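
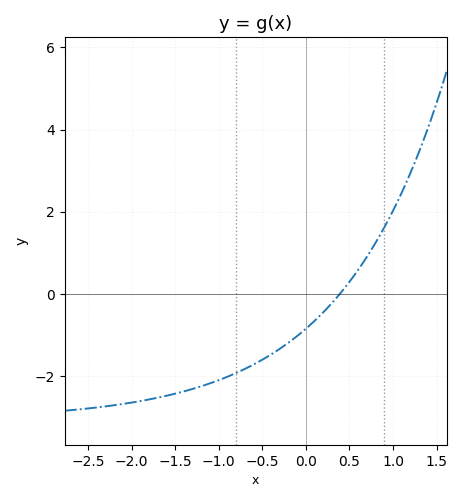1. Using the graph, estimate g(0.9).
1.6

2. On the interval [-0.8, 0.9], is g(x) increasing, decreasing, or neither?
increasing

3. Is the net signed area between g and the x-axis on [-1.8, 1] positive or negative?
negative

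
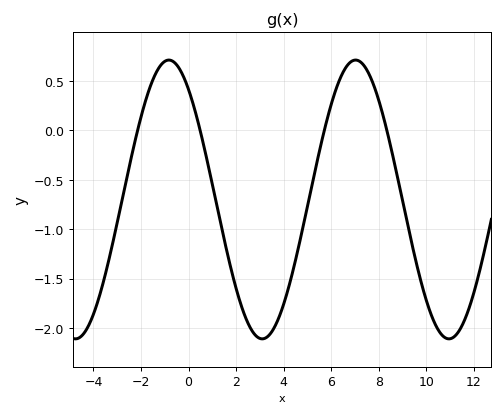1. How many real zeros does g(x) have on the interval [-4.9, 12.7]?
4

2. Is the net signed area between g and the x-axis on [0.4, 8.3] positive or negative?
negative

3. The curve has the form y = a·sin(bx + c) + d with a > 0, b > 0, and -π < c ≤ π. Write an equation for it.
y = 1.41sin(0.8x + 2.23) - 0.7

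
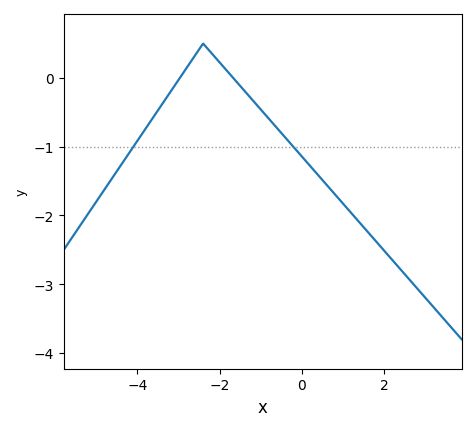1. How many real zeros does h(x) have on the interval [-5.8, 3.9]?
2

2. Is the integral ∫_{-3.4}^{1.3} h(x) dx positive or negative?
negative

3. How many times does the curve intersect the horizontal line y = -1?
2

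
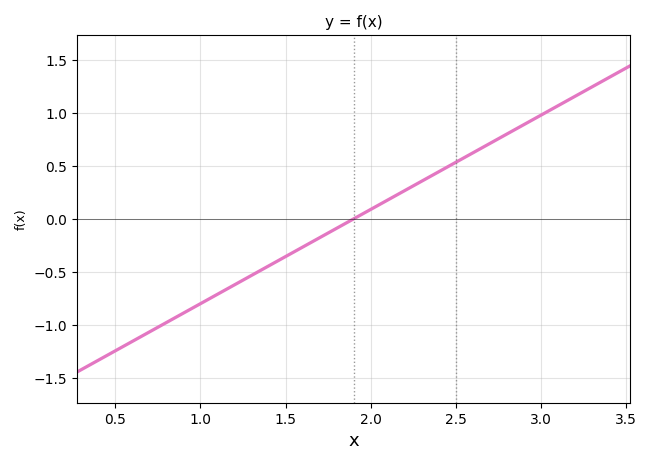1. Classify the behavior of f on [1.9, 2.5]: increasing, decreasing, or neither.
increasing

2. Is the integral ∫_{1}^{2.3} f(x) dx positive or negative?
negative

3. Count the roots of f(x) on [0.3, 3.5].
1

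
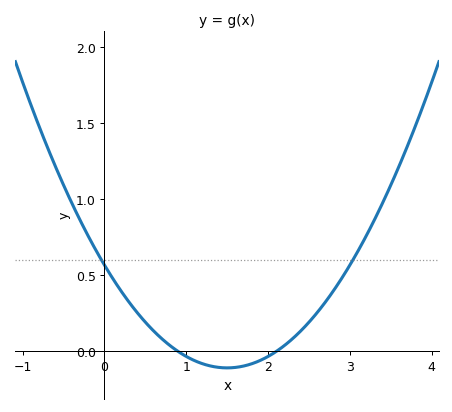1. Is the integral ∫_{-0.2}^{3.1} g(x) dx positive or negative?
positive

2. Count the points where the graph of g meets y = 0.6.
2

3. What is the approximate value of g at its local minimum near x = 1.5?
-0.1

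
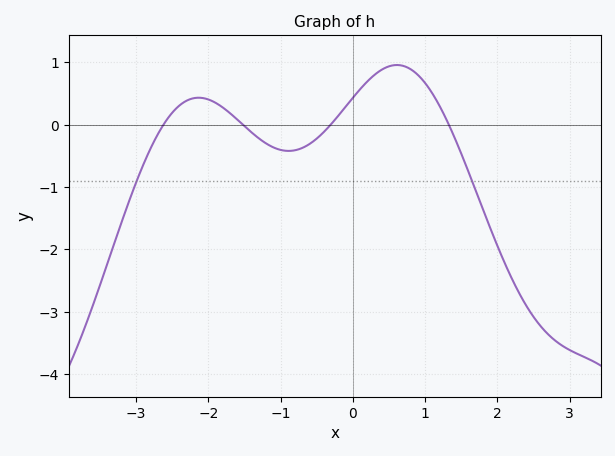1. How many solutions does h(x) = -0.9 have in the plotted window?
2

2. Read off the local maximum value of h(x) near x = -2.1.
0.433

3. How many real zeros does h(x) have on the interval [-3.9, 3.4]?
4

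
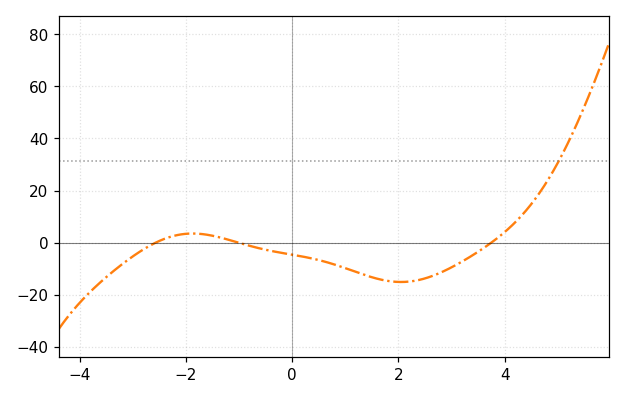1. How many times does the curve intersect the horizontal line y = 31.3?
1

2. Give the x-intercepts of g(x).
-2.6, -1, 3.8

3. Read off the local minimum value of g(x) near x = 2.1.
-16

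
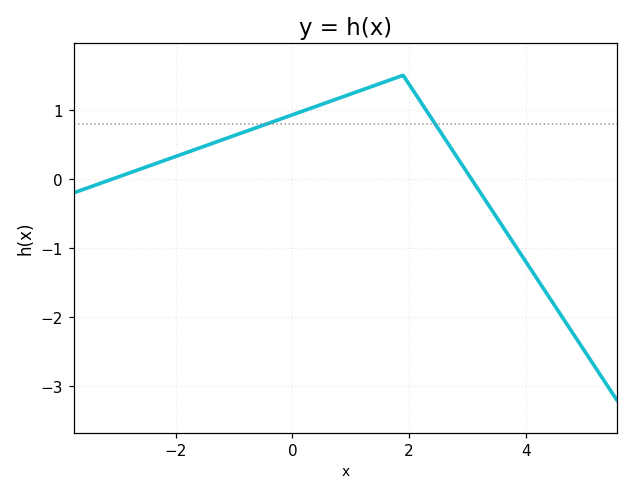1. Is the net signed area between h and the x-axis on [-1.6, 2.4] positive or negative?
positive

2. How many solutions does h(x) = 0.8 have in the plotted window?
2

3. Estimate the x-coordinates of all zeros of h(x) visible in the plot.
-3.09, 3.07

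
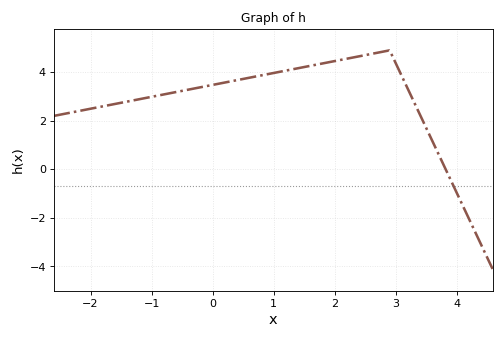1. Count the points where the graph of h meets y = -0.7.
1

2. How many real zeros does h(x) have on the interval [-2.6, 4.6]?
1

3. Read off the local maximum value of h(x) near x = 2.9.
4.8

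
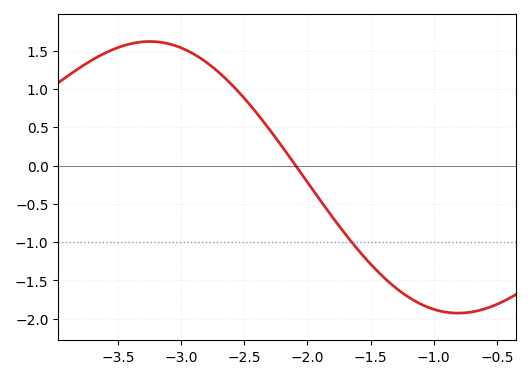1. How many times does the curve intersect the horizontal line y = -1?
1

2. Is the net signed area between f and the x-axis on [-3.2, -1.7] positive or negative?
positive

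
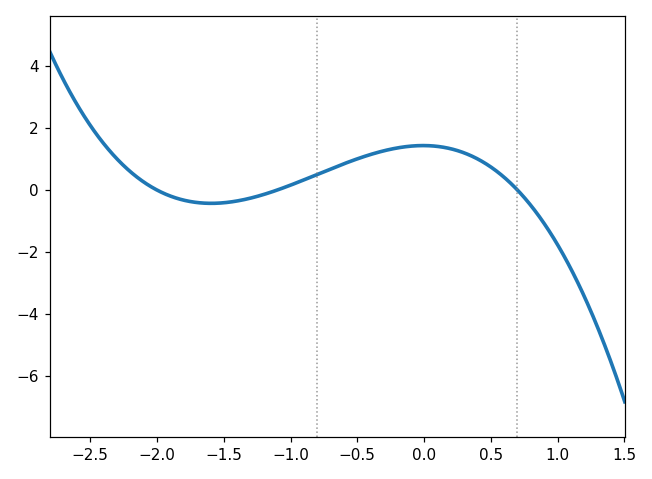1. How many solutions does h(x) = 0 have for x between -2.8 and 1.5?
3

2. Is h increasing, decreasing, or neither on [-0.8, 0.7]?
neither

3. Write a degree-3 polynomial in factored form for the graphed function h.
y = -0.93(x + 2)(x + 1.1)(x - 0.7)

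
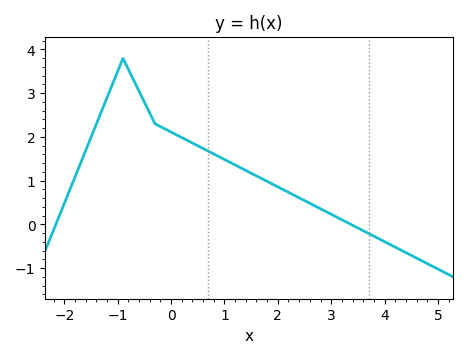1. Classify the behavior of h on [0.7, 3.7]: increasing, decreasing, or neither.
decreasing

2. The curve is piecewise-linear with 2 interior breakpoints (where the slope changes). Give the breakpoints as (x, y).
(-0.9, 3.8); (-0.3, 2.3)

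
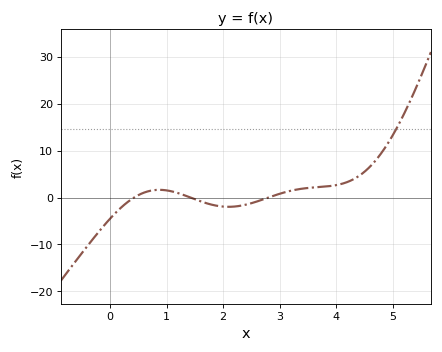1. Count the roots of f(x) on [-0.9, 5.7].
3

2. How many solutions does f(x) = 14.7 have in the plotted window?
1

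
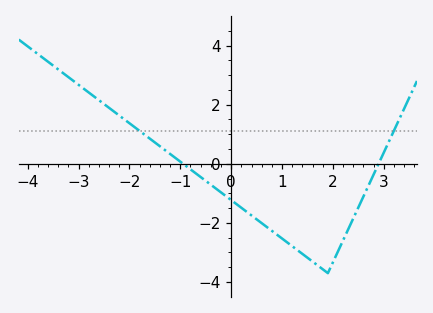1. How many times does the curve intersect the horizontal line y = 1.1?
2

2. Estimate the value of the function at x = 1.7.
-3.44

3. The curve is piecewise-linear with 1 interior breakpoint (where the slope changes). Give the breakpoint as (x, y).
(1.9, -3.7)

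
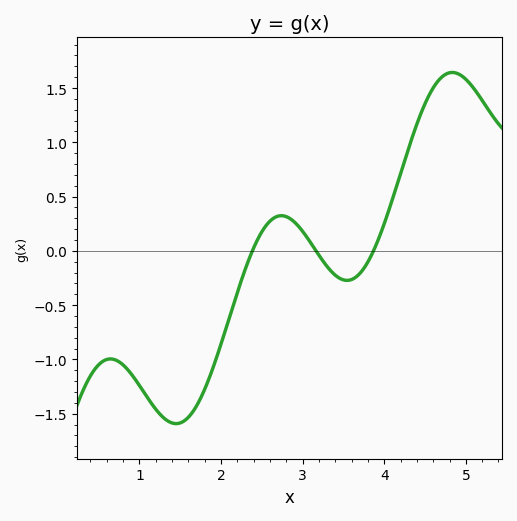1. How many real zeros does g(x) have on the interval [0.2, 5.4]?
3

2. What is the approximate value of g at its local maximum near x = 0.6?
-1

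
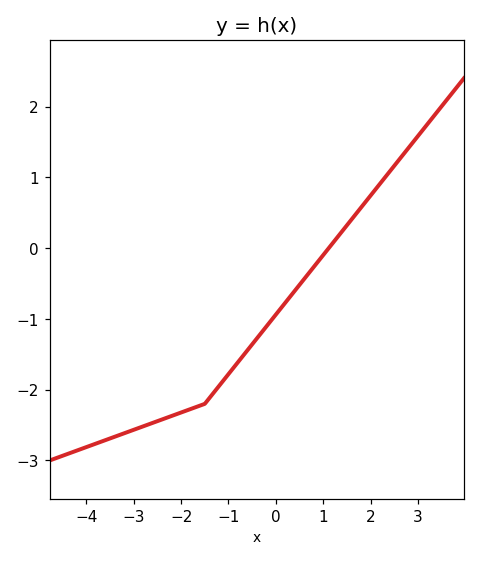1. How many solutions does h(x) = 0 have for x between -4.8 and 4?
1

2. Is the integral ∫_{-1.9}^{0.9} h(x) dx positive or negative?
negative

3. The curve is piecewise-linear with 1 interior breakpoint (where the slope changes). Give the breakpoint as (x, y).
(-1.5, -2.2)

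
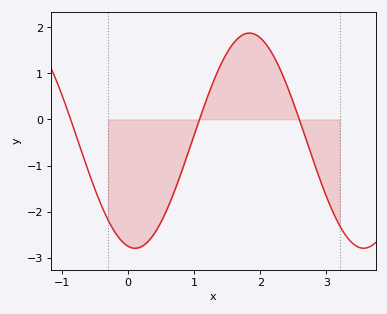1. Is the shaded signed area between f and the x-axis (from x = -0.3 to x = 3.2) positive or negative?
negative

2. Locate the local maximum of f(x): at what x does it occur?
1.84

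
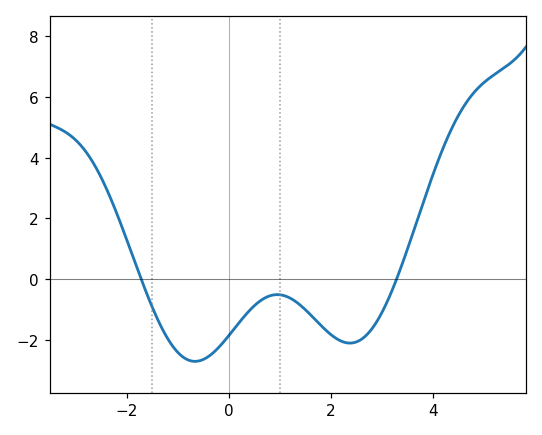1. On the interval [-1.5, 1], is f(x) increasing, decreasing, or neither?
neither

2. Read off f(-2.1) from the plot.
1.8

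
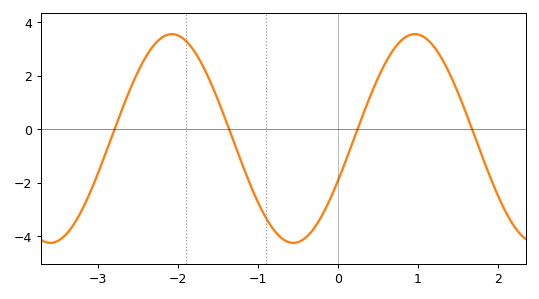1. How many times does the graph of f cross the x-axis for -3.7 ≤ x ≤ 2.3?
4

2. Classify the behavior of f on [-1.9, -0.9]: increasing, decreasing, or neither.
decreasing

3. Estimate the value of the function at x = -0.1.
-2.6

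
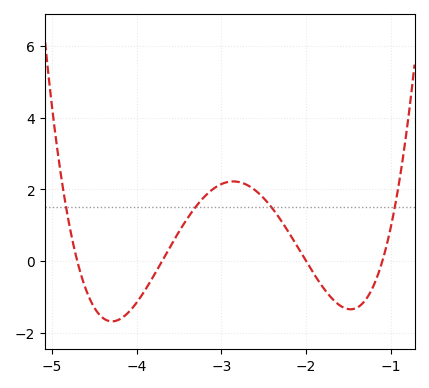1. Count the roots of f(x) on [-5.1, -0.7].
4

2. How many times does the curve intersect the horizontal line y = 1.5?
4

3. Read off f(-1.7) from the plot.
-1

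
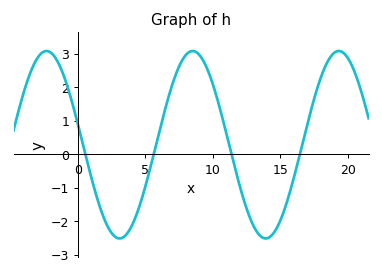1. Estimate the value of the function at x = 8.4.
3.1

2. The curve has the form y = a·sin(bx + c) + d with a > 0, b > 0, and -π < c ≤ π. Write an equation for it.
y = 2.8sin(0.58x + 2.9) + 0.28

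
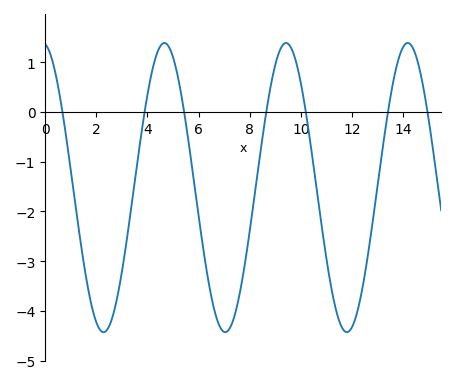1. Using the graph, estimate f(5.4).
0.1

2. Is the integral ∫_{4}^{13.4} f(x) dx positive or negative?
negative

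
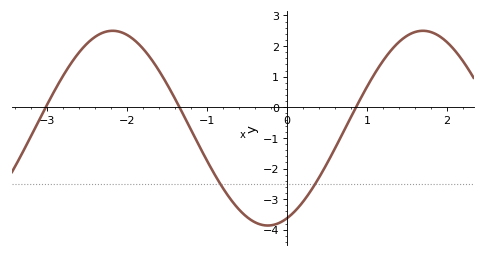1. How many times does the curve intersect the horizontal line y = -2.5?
2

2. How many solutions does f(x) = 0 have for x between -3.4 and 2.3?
3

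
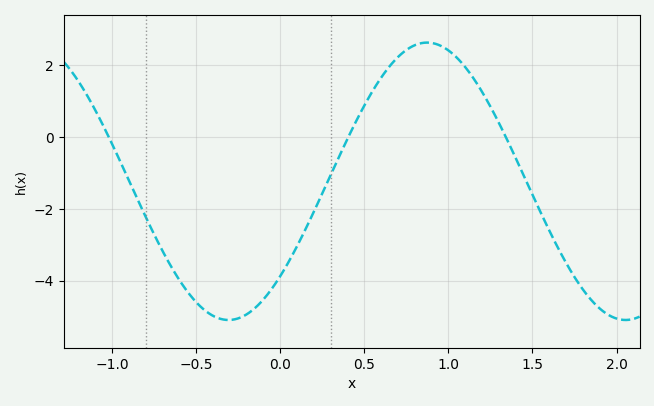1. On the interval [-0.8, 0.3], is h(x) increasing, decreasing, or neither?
neither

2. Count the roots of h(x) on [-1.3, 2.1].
3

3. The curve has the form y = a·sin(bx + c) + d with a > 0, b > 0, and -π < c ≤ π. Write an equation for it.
y = 3.86sin(2.7x - 0.75) - 1.23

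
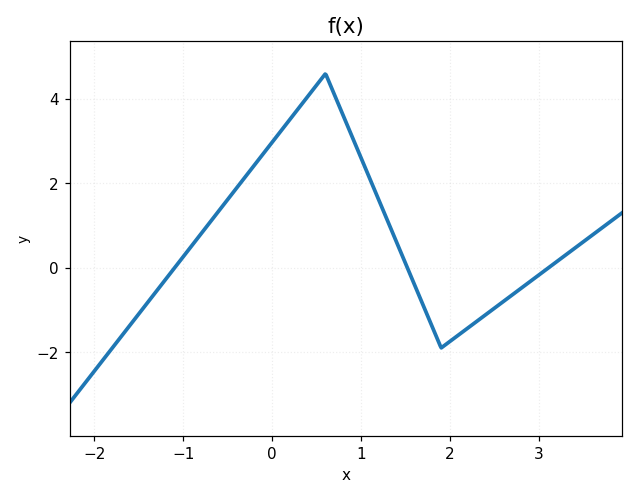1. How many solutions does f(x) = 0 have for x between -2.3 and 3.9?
3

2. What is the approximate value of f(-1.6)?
-1.4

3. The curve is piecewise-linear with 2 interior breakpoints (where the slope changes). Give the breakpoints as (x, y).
(0.6, 4.6); (1.9, -1.9)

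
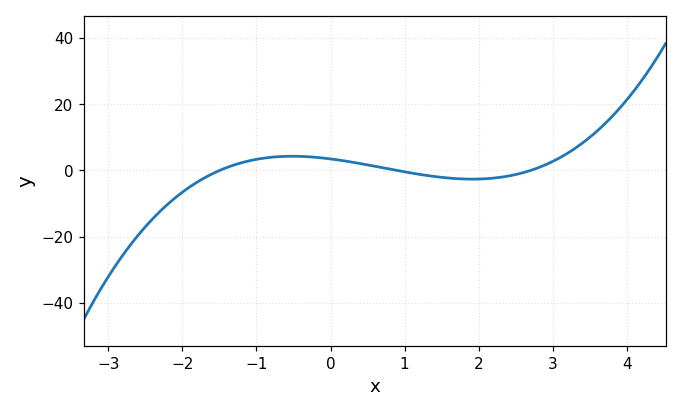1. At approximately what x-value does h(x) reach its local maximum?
-0.6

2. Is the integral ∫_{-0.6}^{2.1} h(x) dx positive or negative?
positive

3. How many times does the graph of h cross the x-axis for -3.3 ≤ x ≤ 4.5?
3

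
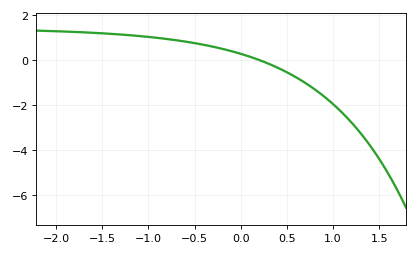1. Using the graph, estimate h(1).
-2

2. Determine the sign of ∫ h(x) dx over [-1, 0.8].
positive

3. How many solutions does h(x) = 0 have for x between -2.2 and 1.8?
1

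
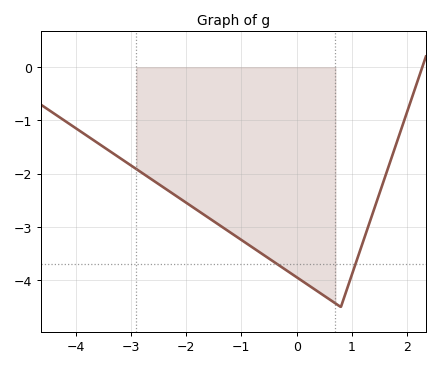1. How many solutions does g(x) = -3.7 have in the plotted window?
2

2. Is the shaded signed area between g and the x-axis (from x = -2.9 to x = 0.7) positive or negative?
negative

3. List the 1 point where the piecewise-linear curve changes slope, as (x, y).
(0.8, -4.5)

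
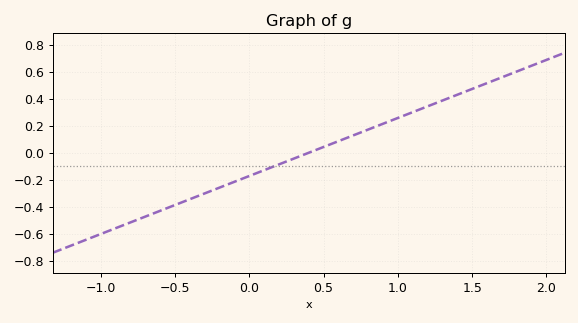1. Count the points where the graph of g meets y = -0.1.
1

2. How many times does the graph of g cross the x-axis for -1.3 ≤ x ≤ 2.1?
1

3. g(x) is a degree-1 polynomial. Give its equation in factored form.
y = 0.43(x - 0.4)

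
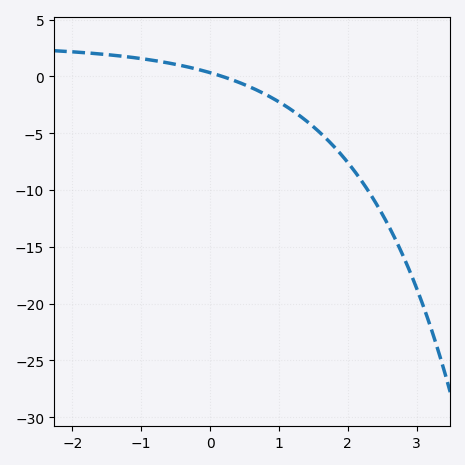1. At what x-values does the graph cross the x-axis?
0.2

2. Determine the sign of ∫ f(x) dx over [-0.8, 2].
negative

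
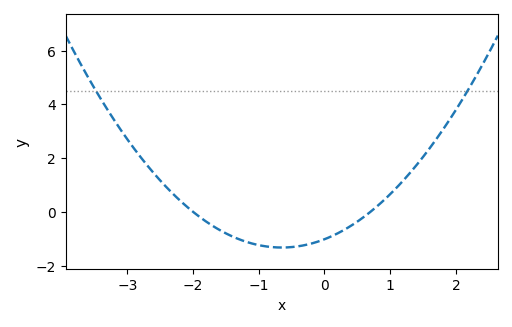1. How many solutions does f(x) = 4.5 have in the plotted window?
2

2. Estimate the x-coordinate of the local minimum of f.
-0.65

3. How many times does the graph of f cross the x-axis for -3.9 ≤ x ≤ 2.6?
2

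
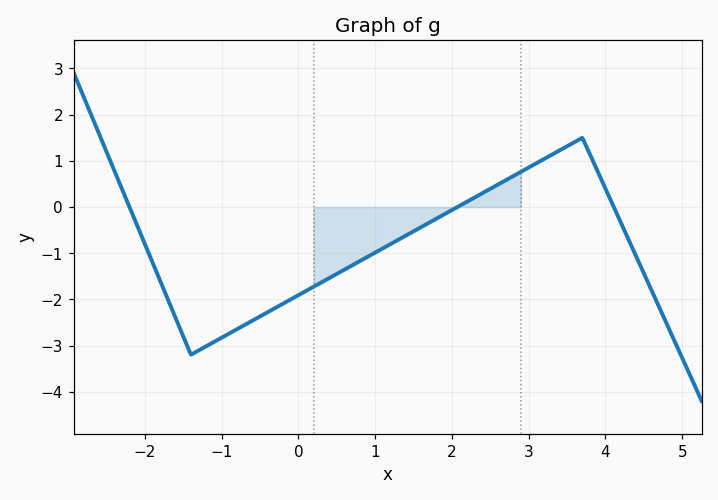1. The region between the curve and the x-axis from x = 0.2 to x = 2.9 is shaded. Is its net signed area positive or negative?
negative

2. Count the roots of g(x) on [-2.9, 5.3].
3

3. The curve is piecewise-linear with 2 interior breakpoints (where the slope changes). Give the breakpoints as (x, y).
(-1.4, -3.2); (3.7, 1.5)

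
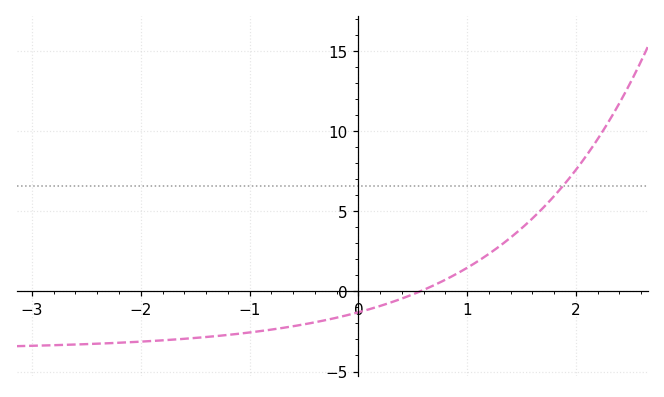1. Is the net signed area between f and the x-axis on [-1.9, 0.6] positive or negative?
negative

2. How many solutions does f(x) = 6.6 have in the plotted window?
1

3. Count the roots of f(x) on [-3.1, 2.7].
1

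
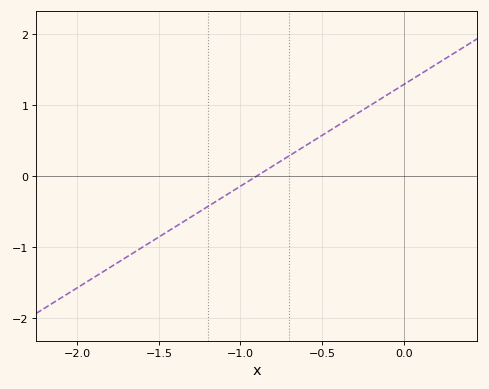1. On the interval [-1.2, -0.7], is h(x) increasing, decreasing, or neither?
increasing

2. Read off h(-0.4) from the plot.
0.7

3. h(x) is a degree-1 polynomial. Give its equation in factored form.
y = 1.43(x + 0.9)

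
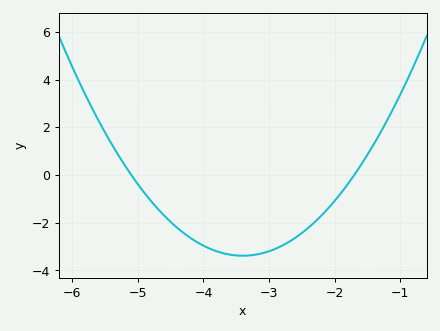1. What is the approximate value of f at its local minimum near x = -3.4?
-3.4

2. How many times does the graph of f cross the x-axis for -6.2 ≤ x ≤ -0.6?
2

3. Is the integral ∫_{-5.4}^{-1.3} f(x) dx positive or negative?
negative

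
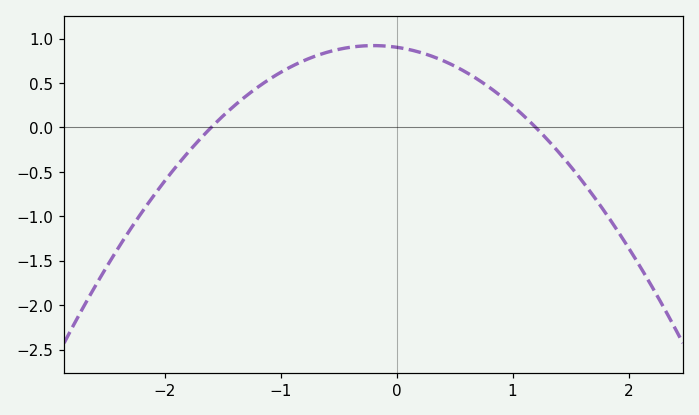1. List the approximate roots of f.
-1.6, 1.2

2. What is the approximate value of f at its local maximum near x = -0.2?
0.921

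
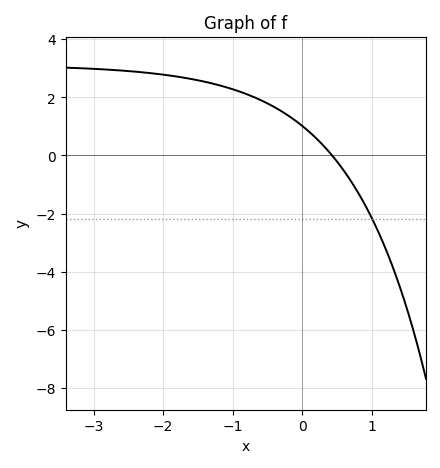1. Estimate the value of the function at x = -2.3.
2.86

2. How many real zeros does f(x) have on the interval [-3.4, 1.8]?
1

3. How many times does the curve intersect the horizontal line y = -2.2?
1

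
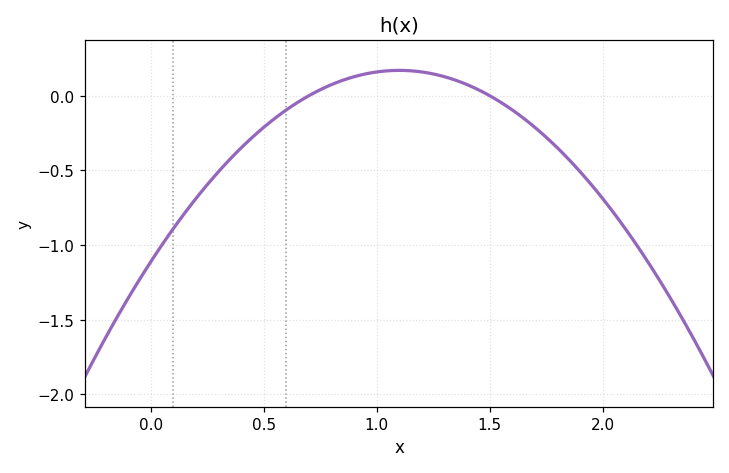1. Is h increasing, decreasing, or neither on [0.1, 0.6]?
increasing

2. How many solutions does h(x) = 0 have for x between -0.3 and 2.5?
2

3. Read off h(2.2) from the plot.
-1.11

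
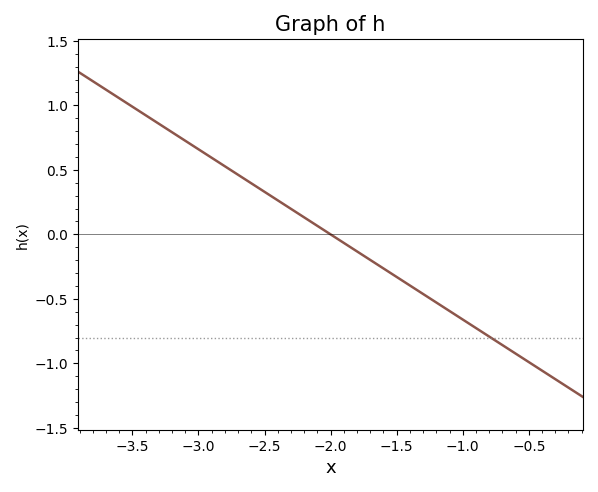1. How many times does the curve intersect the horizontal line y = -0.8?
1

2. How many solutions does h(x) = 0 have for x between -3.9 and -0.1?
1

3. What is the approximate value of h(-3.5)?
0.99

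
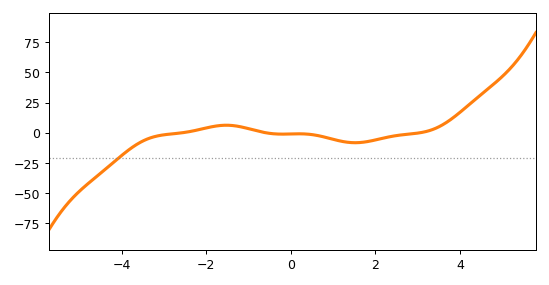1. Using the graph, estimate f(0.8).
-4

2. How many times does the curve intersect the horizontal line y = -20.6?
1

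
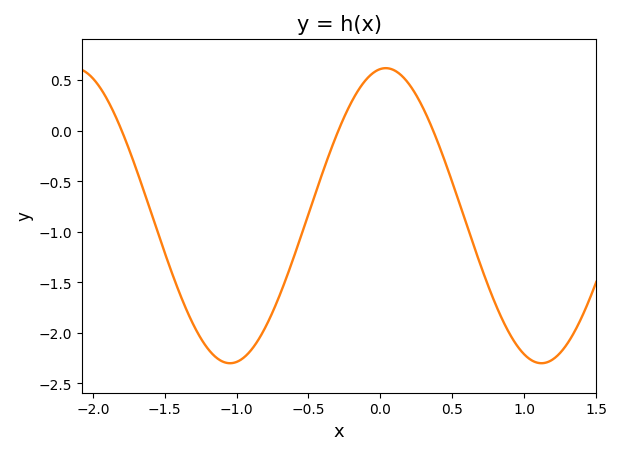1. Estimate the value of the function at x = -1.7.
-0.35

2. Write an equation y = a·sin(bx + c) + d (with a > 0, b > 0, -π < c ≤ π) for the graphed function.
y = 1.46sin(2.9x + 1.5) - 0.84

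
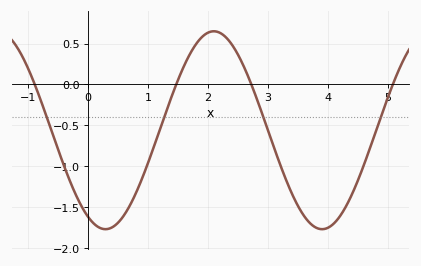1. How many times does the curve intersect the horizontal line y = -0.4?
4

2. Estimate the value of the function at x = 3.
-0.55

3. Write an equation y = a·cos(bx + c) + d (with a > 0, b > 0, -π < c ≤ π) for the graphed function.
y = 1.21cos(1.7x + 2.6) - 0.56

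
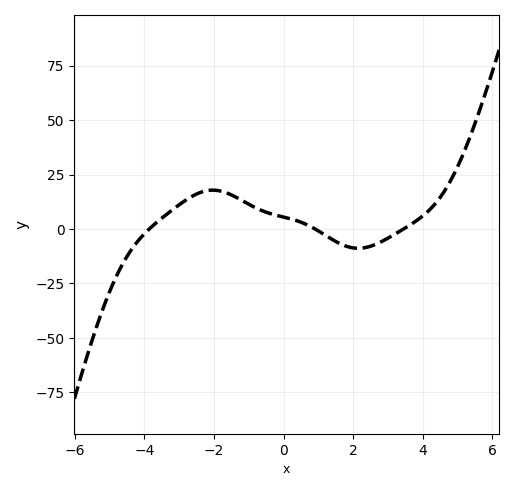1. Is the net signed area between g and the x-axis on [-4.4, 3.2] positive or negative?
positive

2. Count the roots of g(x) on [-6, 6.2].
3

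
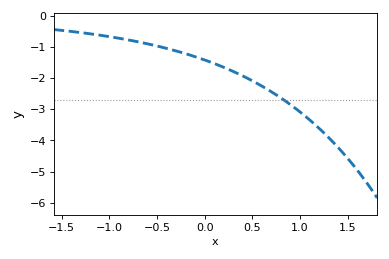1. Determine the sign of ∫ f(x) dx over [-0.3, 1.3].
negative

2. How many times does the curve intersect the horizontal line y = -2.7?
1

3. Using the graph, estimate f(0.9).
-2.85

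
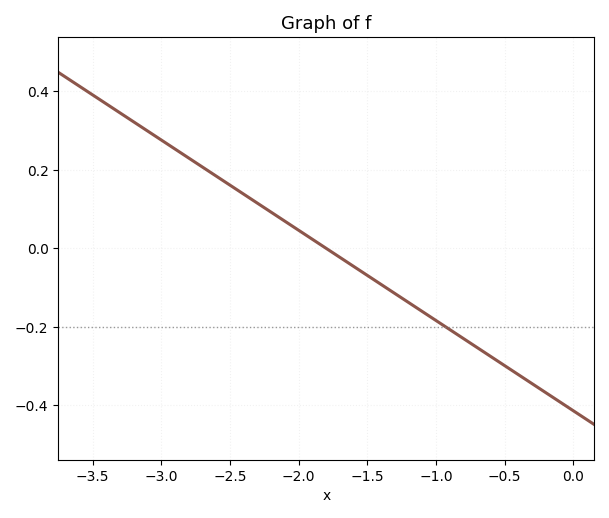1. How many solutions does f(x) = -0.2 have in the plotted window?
1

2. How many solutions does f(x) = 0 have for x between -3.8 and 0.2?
1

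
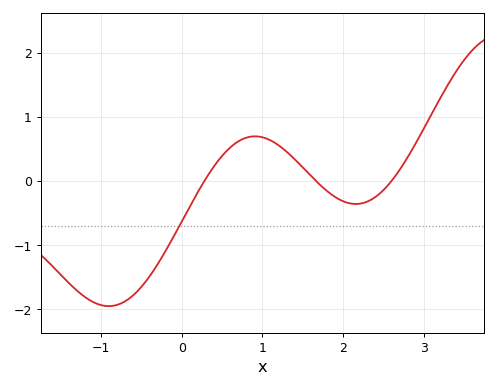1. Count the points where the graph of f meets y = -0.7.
1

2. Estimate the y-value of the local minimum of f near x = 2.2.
-0.4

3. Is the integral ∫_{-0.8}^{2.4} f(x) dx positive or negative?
negative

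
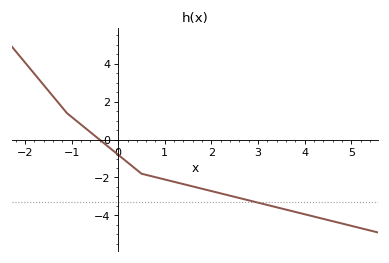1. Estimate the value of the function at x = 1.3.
-2.29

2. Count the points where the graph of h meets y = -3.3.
1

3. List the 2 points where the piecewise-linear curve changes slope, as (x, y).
(-1.1, 1.4); (0.5, -1.8)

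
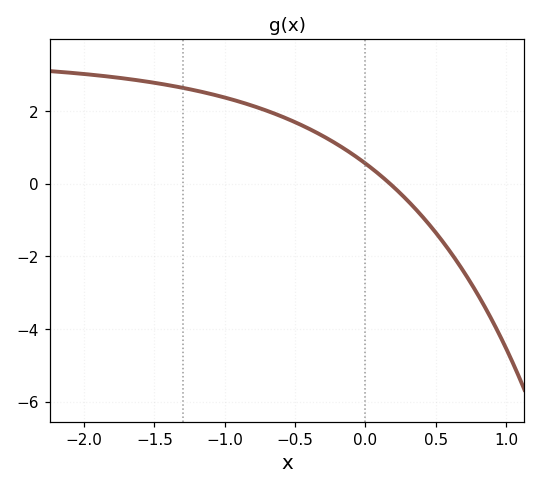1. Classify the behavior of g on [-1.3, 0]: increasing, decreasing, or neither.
decreasing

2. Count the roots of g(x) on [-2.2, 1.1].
1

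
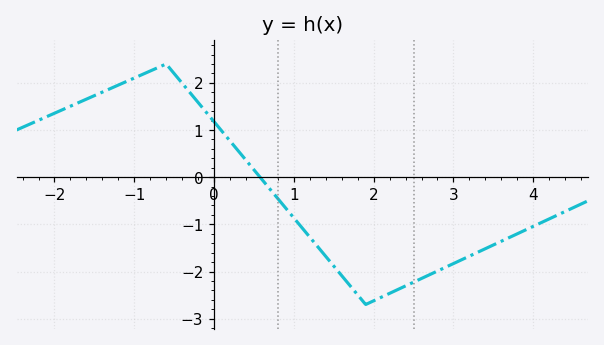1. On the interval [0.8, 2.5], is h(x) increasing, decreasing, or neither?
neither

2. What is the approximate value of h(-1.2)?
2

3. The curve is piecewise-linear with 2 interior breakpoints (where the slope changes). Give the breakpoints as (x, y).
(-0.6, 2.4); (1.9, -2.7)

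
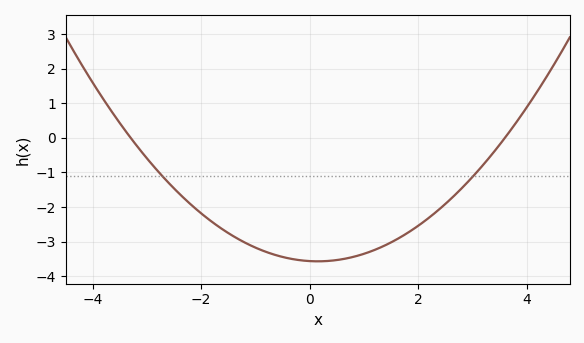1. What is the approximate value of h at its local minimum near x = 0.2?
-3.6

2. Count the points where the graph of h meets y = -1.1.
2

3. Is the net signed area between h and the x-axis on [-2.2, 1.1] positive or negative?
negative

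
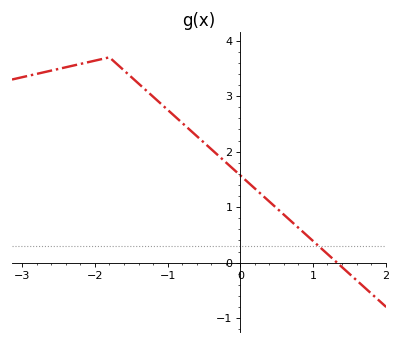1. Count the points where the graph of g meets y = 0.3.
1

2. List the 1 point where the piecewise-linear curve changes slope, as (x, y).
(-1.8, 3.7)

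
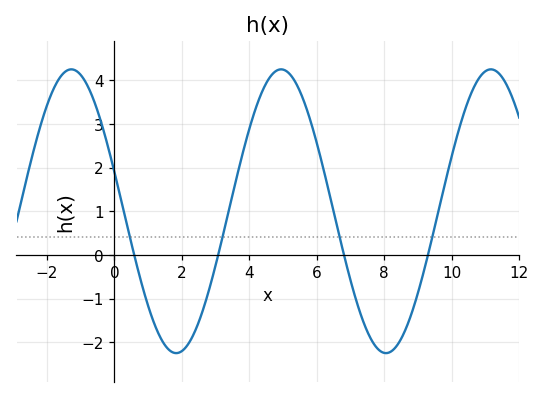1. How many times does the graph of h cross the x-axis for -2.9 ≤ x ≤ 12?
4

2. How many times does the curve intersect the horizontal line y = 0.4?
4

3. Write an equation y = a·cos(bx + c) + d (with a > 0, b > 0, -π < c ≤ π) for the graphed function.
y = 3.25cos(1.01x + 1.29) + 1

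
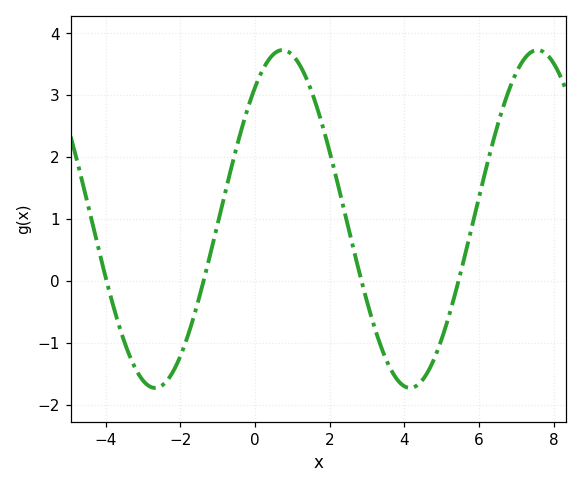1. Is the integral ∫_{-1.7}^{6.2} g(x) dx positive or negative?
positive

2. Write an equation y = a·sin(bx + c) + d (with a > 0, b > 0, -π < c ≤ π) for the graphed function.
y = 2.73sin(0.92x + 0.89) + 1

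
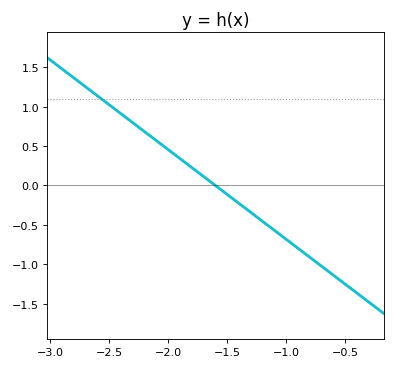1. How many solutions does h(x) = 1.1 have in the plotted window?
1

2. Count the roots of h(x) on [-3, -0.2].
1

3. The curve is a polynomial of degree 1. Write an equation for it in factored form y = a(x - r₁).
y = -1.14(x + 1.6)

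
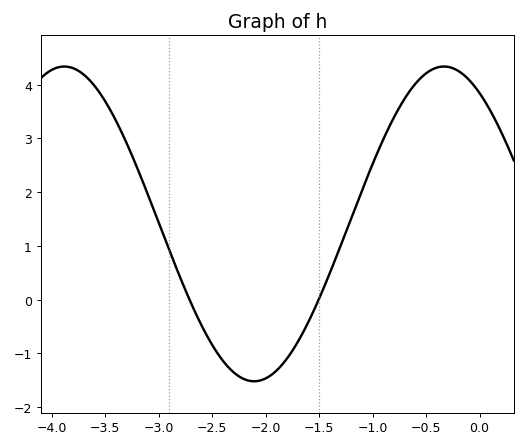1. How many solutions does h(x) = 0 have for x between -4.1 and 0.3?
2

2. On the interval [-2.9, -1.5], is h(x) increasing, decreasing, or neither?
neither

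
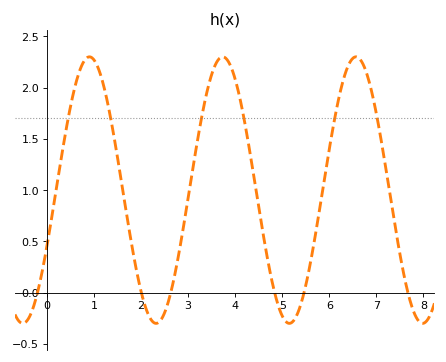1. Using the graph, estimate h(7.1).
1.5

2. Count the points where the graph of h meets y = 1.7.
6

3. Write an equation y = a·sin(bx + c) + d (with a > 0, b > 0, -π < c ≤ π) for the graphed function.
y = 1.3sin(2.2x - 0.44) + 1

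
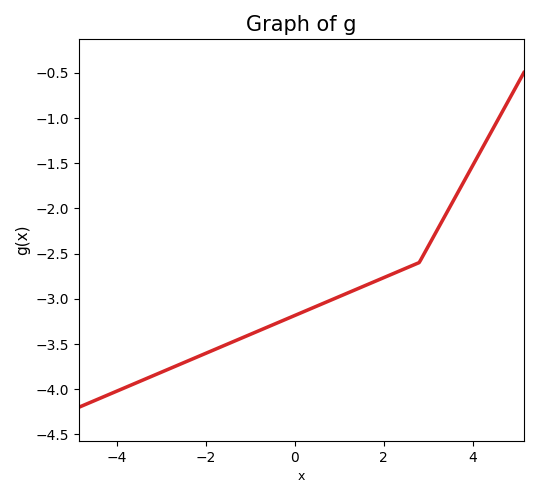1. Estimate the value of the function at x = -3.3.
-3.9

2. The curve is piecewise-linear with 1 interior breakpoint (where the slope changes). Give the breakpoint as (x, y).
(2.8, -2.6)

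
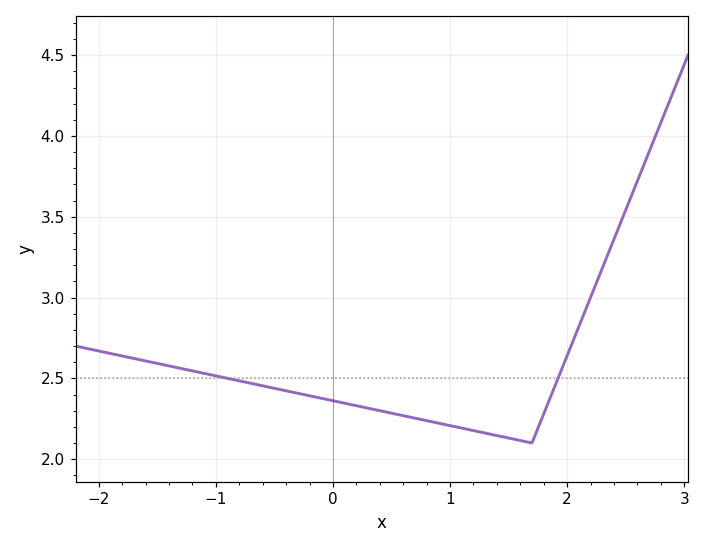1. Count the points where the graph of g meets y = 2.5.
2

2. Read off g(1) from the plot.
2.21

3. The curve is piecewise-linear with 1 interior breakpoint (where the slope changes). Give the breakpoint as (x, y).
(1.7, 2.1)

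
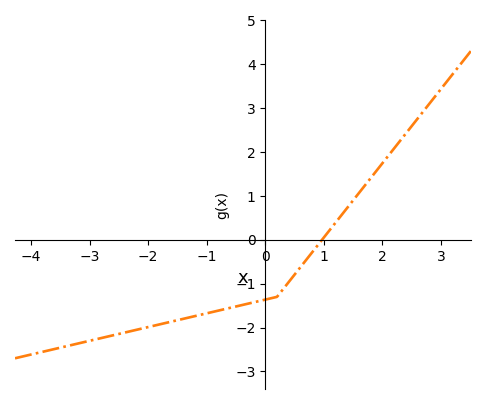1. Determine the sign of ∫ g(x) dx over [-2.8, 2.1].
negative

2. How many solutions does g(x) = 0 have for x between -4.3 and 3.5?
1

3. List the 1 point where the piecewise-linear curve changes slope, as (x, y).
(0.2, -1.3)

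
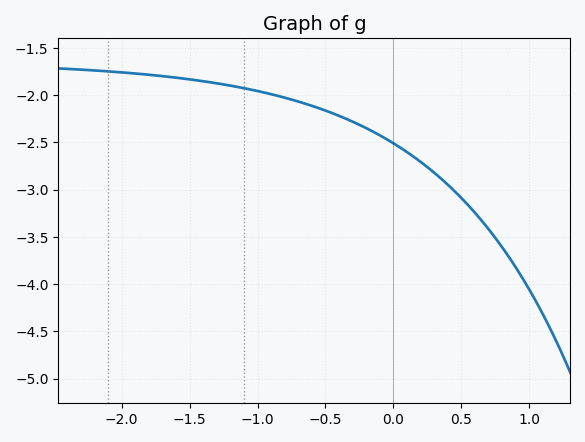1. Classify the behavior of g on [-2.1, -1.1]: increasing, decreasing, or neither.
decreasing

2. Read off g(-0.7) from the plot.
-2.05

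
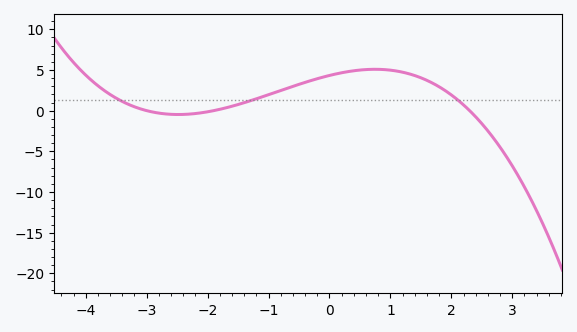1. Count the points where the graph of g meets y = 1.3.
3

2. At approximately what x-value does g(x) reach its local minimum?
-2.48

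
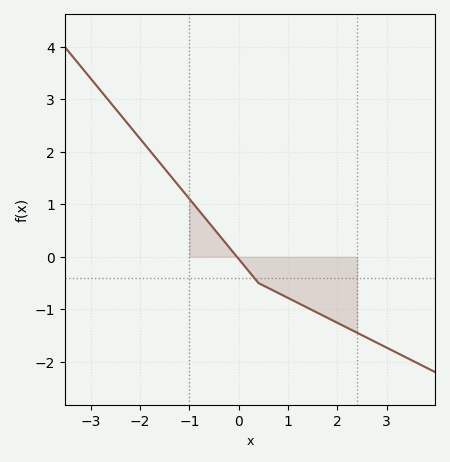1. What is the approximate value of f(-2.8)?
3.2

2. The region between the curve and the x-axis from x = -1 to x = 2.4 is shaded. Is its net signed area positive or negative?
negative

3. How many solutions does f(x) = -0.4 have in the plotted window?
1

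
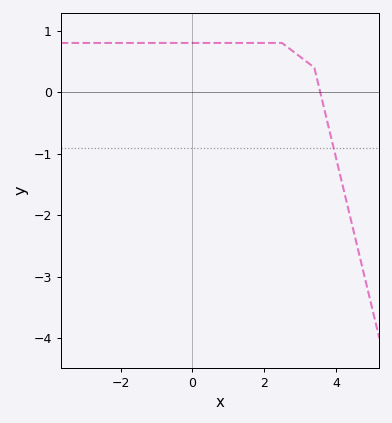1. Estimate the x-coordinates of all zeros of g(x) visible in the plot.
3.6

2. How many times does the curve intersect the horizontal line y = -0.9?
1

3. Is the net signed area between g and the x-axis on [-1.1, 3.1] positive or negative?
positive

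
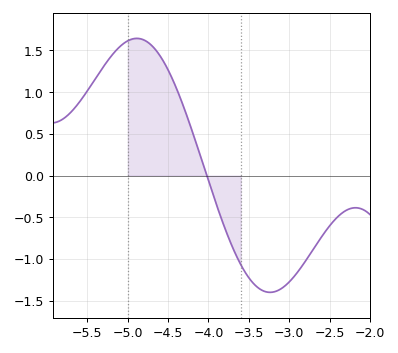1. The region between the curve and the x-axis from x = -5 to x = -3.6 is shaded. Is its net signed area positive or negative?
positive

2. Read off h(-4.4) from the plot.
1.05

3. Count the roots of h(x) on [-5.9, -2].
1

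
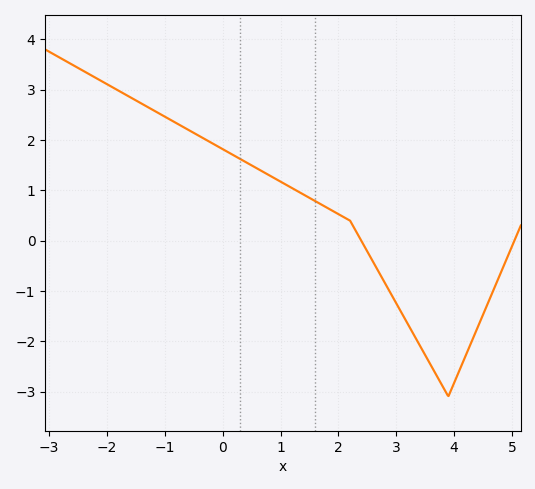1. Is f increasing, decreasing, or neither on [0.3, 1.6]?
decreasing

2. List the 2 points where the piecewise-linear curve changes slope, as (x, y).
(2.2, 0.4); (3.9, -3.1)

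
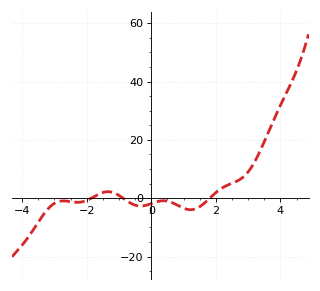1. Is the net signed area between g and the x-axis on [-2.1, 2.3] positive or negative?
negative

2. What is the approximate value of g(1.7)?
-2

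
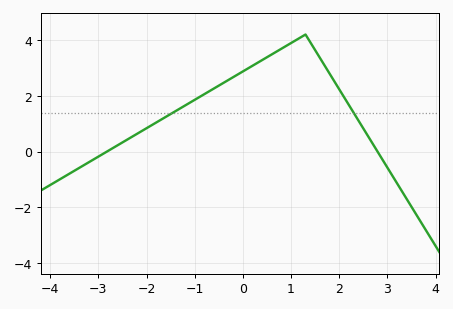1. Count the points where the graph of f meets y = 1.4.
2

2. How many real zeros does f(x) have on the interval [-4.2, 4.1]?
2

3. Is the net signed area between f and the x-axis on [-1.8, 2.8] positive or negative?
positive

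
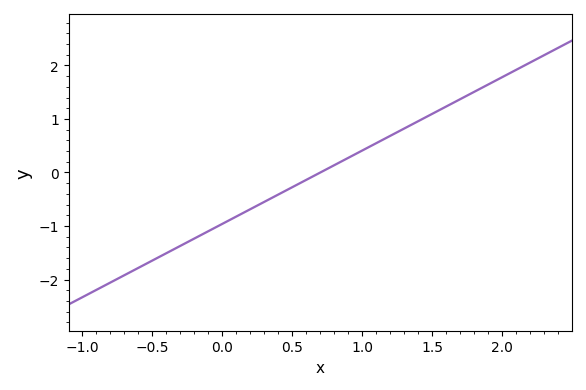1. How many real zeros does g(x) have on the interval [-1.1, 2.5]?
1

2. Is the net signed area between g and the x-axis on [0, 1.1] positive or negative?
negative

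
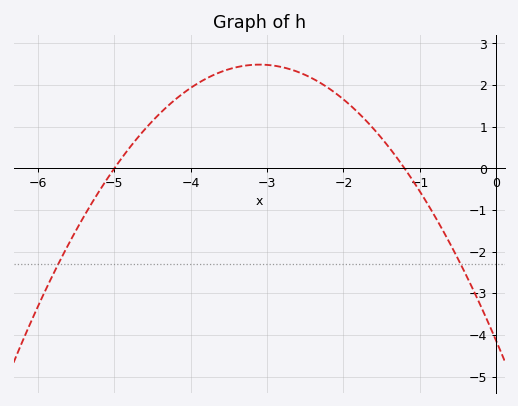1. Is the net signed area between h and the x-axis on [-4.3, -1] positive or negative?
positive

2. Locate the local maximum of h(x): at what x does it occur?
-3.1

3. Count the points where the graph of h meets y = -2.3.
2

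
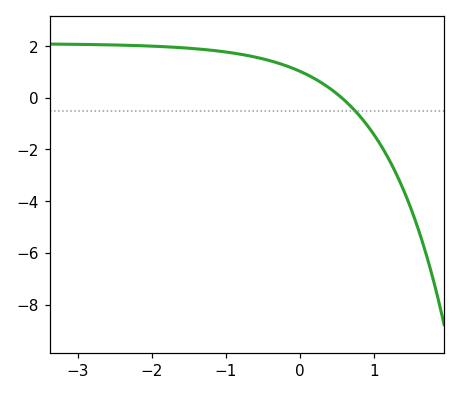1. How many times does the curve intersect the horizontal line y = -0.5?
1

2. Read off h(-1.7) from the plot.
1.96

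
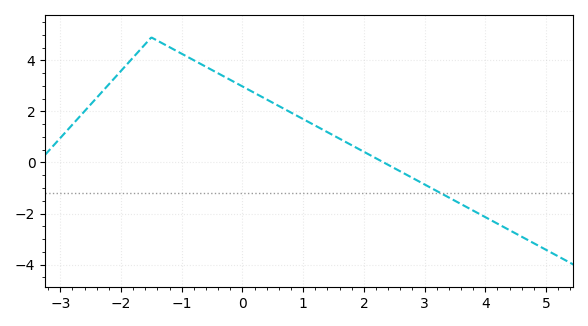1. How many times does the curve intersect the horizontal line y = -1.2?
1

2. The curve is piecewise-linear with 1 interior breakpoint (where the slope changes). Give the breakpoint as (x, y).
(-1.5, 4.9)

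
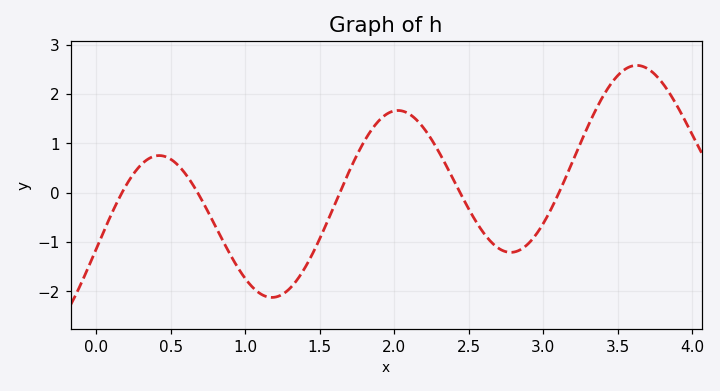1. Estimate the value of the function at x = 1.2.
-2.12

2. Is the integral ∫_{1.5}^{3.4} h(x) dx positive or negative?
positive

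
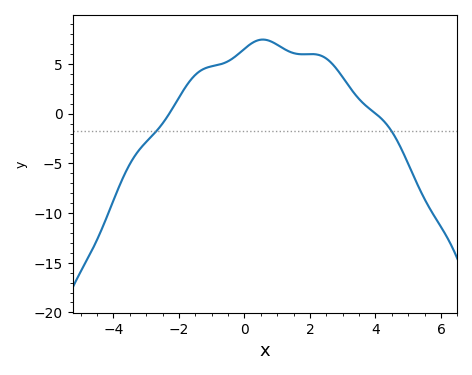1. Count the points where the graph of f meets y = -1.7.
2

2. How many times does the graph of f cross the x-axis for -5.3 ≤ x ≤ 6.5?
2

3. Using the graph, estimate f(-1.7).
3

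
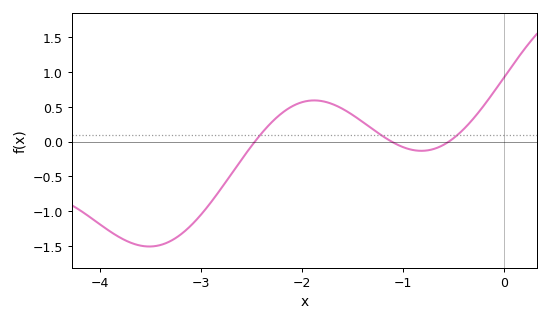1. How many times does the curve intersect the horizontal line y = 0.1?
3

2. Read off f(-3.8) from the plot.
-1.4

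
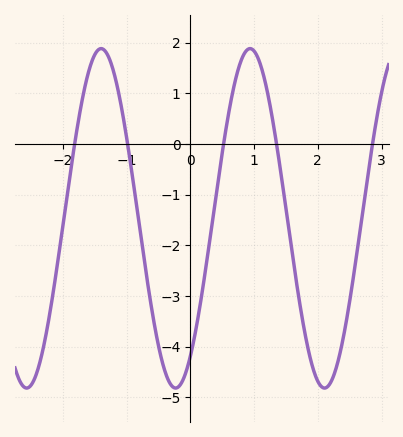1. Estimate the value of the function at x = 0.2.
-2.8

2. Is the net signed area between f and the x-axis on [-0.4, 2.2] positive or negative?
negative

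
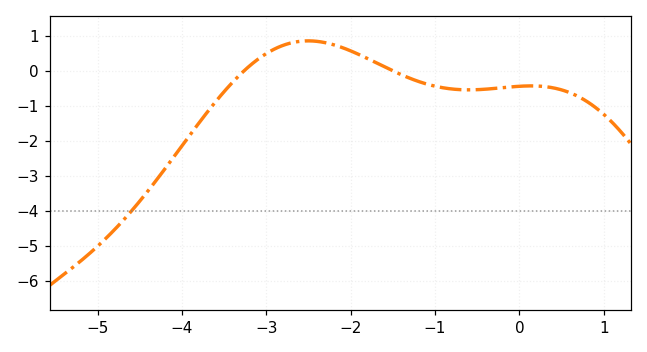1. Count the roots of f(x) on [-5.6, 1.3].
2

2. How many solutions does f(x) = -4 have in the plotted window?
1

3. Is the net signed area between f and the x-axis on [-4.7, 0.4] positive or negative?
negative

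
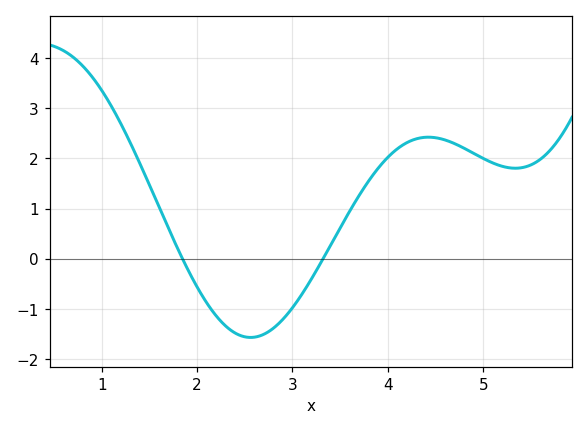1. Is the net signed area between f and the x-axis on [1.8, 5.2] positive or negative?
positive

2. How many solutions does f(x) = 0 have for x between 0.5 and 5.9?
2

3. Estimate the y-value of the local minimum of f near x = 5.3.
1.8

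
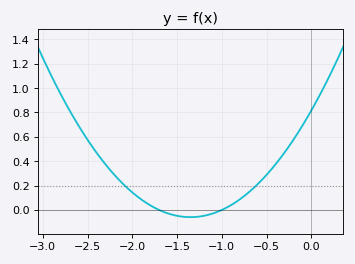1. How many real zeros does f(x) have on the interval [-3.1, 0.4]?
2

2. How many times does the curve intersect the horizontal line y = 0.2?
2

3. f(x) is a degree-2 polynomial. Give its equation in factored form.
y = 0.48(x + 1.7)(x + 1)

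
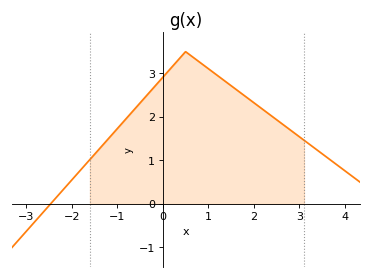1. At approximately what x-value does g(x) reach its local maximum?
0.4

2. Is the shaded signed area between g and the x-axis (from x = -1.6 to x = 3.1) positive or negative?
positive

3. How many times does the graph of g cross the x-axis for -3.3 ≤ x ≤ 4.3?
1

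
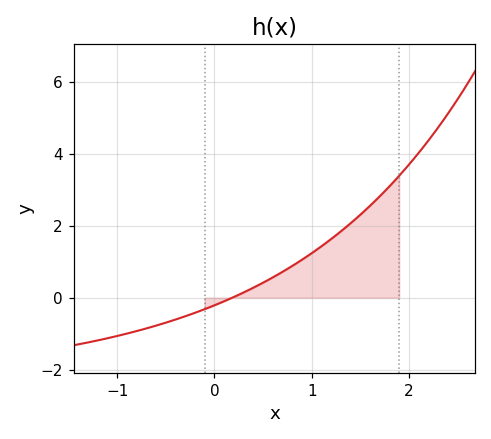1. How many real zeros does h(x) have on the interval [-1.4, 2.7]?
1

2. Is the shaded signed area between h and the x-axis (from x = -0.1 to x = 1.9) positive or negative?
positive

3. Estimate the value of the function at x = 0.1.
-0.097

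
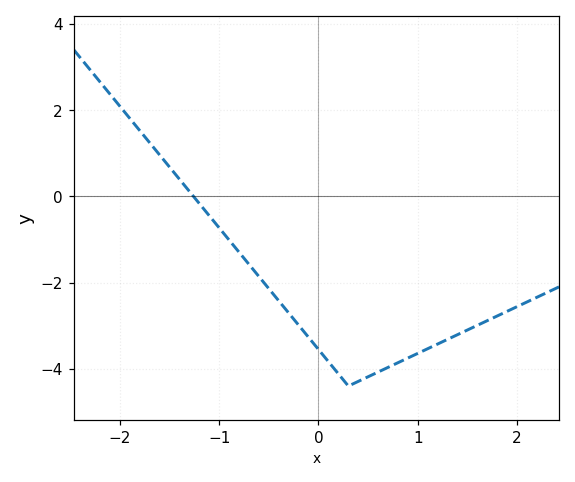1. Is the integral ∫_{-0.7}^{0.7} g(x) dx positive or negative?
negative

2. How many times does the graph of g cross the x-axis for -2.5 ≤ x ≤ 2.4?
1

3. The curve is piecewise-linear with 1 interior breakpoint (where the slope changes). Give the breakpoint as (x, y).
(0.3, -4.4)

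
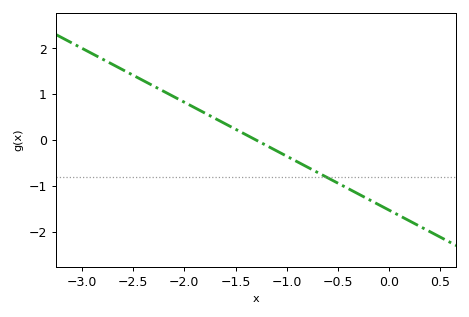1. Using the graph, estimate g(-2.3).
1.2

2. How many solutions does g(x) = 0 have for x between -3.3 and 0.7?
1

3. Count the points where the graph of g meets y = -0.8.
1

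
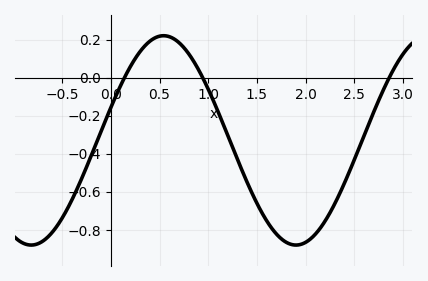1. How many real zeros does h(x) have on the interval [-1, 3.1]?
3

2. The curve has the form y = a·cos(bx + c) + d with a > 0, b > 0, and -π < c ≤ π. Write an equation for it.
y = 0.55cos(2.31x - 1.25) - 0.33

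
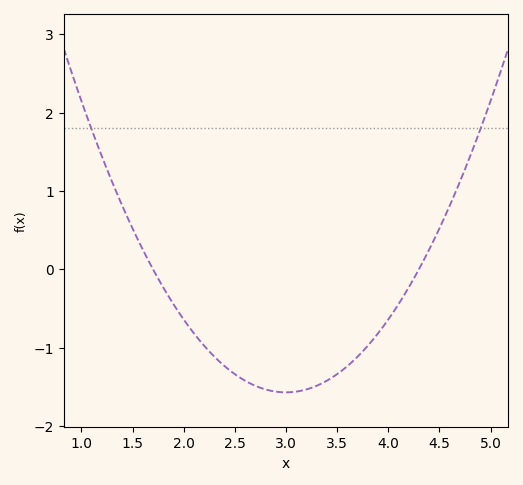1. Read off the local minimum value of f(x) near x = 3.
-1.57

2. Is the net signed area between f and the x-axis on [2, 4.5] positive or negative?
negative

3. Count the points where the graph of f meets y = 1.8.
2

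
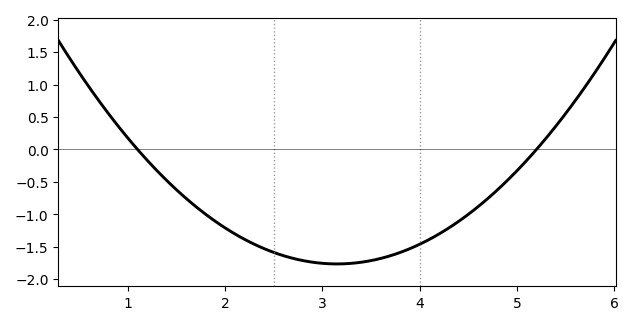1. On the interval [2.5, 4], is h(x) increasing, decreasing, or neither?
neither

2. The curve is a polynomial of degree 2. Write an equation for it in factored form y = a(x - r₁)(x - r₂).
y = 0.42(x - 1.1)(x - 5.2)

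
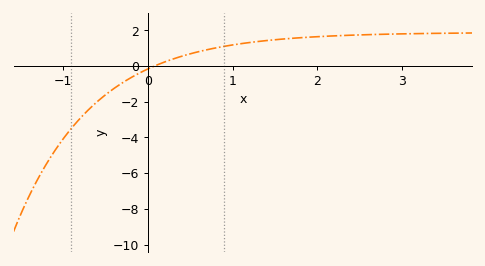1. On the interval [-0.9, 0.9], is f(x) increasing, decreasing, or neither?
increasing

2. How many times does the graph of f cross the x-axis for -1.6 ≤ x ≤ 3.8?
1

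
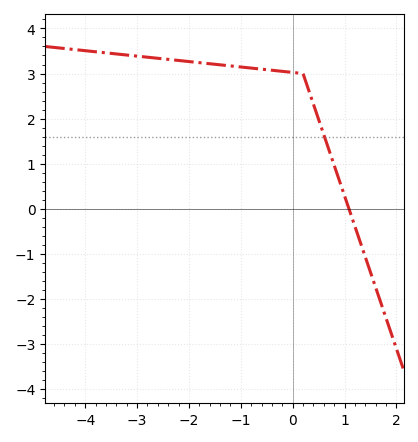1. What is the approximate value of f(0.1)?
3.01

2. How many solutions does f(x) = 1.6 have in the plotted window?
1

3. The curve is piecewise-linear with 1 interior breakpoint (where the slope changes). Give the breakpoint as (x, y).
(0.2, 3)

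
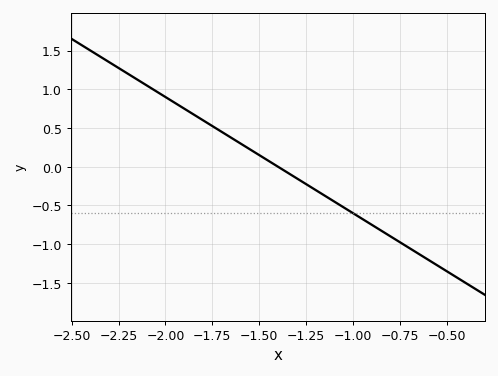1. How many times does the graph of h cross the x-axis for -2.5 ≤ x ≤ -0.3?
1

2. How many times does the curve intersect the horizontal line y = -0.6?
1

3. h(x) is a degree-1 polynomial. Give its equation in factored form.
y = -1.5(x + 1.4)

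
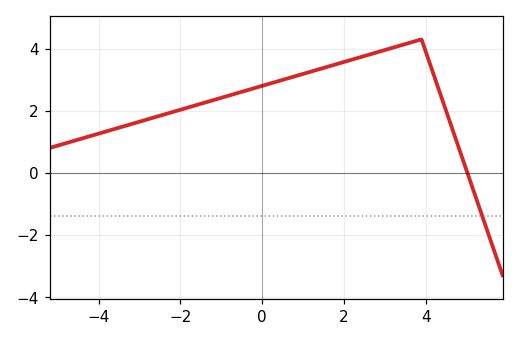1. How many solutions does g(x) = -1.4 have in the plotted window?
1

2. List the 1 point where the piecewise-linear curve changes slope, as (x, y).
(3.9, 4.3)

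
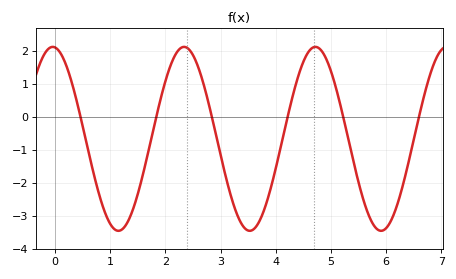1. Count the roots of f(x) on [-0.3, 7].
6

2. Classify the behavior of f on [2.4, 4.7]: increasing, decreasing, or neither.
neither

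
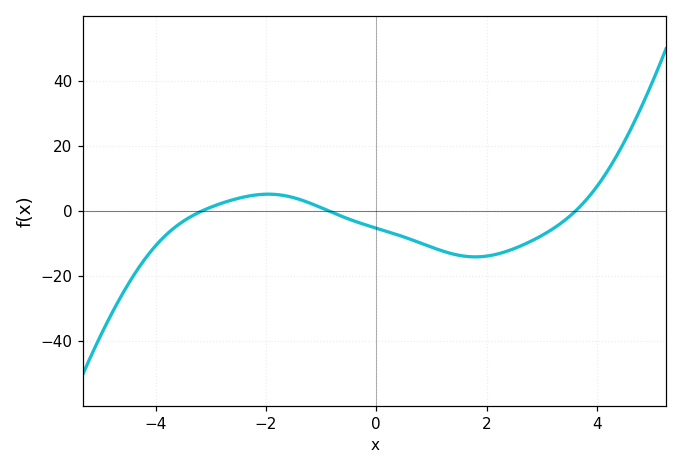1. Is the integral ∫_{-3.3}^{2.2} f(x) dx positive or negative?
negative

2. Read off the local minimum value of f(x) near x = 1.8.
-14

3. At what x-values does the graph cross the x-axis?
-3.2, -0.8, 3.6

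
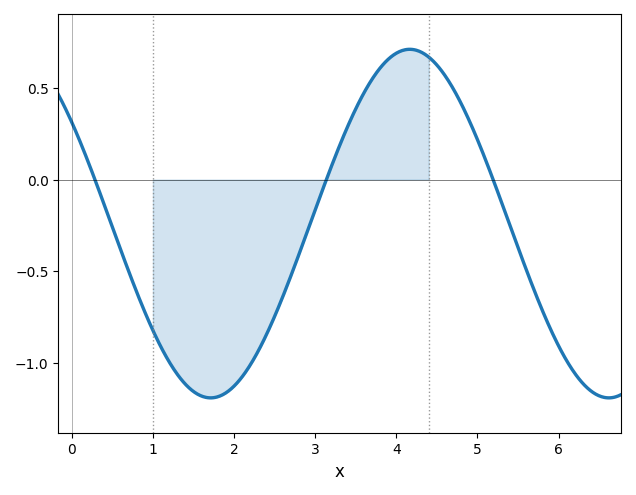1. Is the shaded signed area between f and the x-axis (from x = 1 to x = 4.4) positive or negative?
negative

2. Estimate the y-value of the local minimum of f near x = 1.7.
-1.2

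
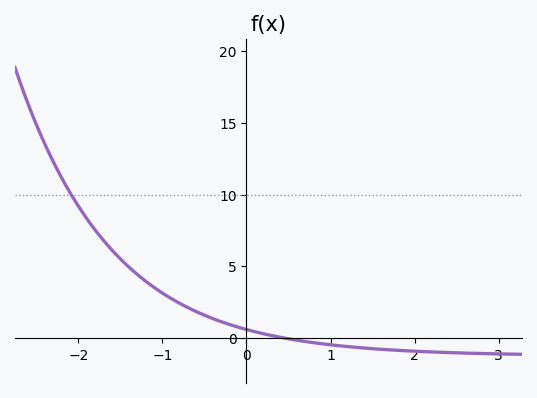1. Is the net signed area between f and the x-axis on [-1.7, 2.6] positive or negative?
positive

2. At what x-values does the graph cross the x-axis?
0.466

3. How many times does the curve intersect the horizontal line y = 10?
1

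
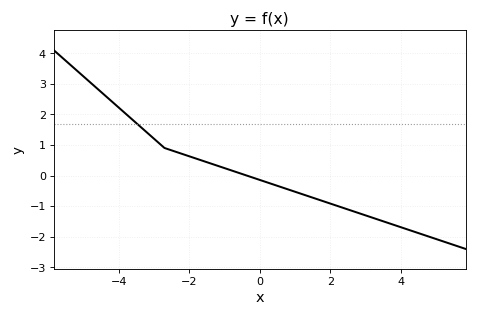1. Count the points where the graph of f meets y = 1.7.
1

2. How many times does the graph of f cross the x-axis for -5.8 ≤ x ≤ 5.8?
1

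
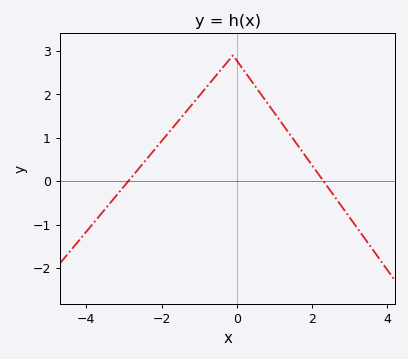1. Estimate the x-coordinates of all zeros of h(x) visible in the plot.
-2.8, 2.4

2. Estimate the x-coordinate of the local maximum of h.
-0.2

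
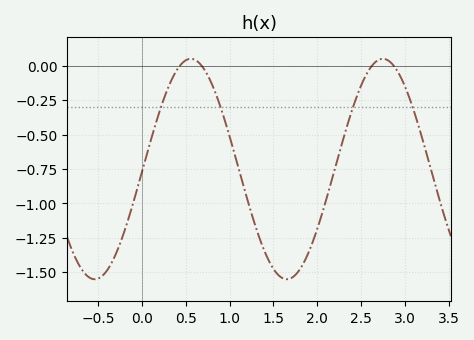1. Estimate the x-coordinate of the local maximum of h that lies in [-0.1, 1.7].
0.557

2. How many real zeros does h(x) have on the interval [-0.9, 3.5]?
4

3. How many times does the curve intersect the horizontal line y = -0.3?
4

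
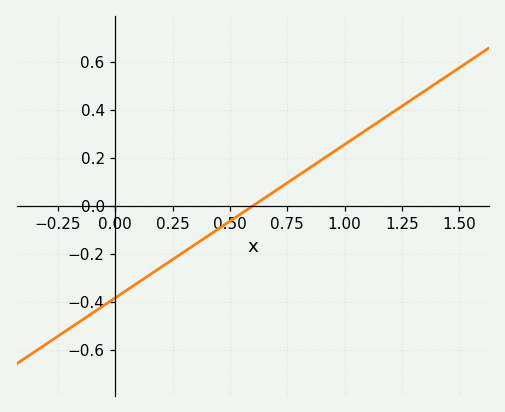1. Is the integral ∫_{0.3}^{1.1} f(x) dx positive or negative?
positive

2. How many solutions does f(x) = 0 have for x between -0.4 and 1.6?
1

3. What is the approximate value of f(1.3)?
0.44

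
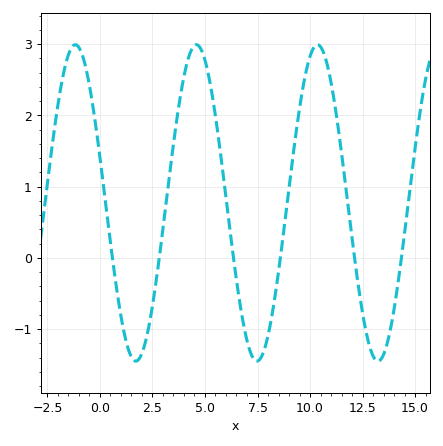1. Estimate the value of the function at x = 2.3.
-1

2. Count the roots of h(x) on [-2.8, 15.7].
6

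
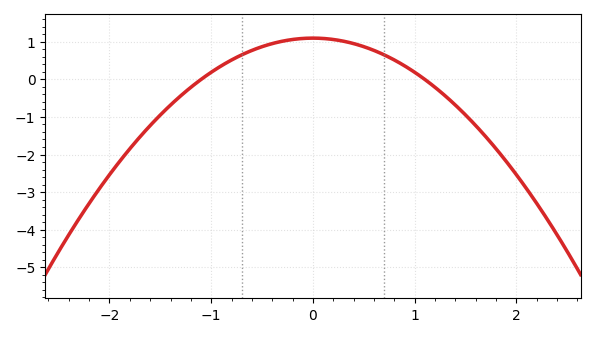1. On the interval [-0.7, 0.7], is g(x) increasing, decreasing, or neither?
neither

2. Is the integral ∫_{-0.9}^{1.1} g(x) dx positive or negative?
positive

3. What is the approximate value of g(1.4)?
-0.7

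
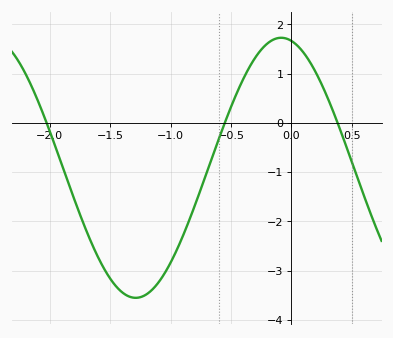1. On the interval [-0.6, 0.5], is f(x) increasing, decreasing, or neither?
neither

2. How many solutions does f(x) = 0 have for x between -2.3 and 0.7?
3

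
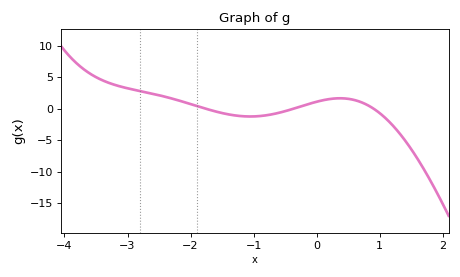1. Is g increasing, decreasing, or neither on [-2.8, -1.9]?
decreasing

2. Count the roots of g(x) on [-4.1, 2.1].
3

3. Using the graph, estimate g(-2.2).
1.5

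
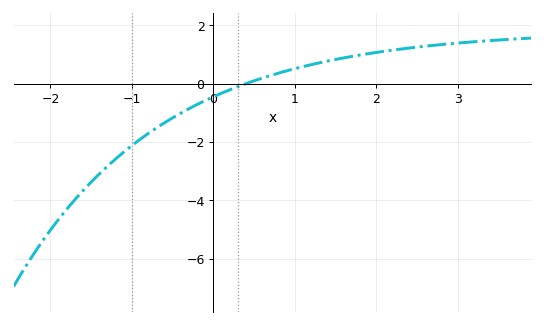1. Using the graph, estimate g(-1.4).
-3.09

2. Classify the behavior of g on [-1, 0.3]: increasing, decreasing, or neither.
increasing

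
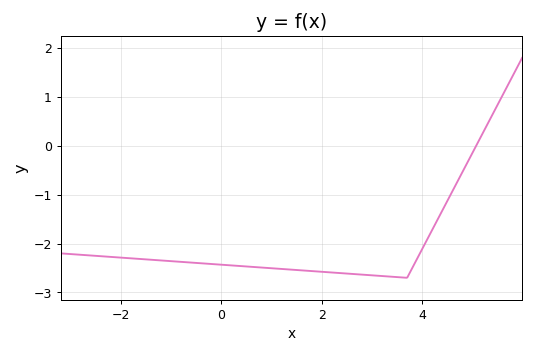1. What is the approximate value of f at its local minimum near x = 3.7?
-2.7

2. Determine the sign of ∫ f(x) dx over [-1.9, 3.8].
negative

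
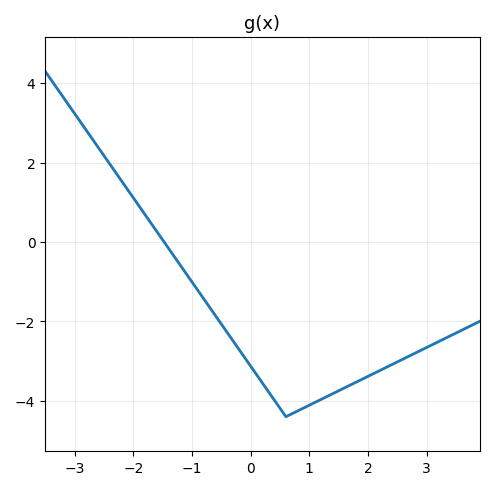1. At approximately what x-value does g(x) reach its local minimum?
0.6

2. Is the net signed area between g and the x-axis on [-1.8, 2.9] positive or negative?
negative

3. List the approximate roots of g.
-1.5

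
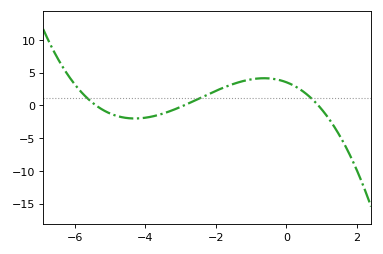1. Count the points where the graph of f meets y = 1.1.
3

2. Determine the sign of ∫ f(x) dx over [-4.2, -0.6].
positive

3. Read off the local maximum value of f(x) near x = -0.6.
4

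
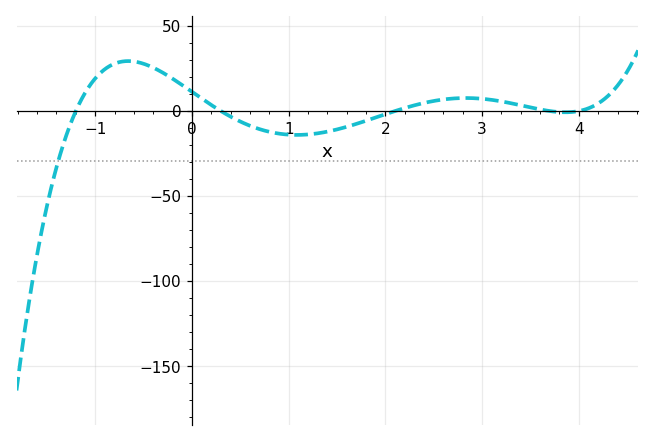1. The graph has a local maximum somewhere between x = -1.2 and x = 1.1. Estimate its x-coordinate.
-0.66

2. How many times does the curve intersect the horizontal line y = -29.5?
1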